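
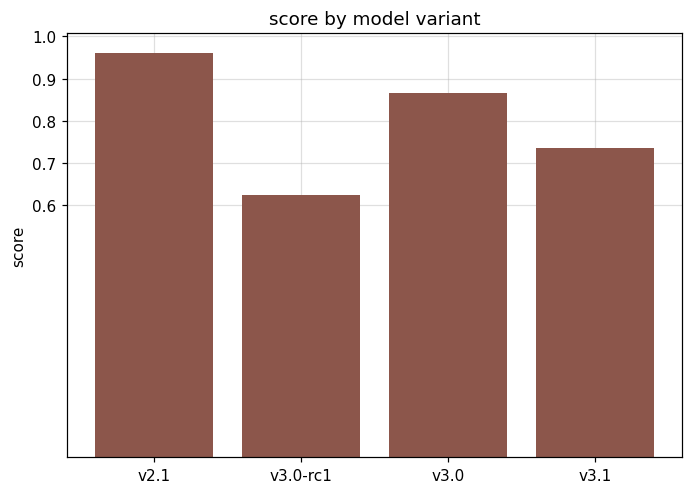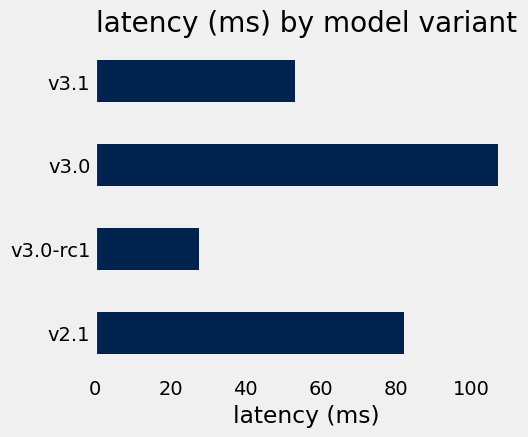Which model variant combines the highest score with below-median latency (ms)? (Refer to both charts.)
v3.1

Chart 2 median latency (ms) ≈ 70; below-median model variants: v3.0-rc1, v3.1. Among those, v3.1 has the highest score (≈ 0.7).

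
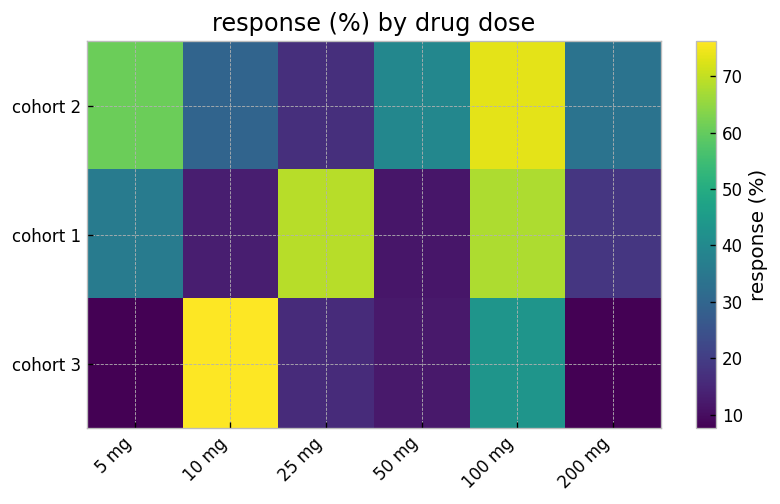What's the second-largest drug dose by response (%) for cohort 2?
Top 3 for cohort 2: 100 mg ≈ 70, 5 mg ≈ 60, 50 mg ≈ 40.

5 mg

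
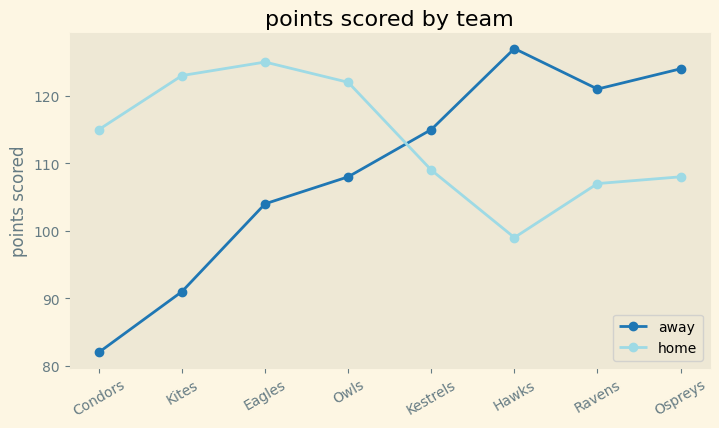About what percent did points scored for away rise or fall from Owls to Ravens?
Owls ≈ 110, Ravens ≈ 120; (120 − 110) / 110 ≈ +9.1%.

≈ +9.1%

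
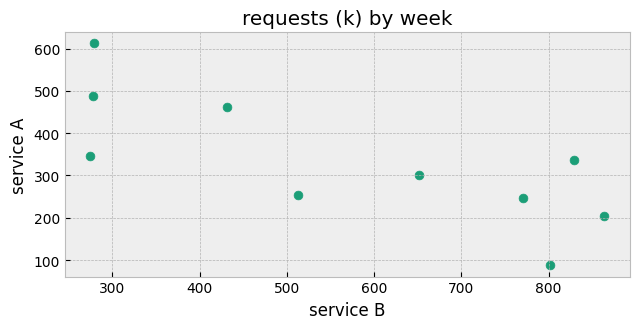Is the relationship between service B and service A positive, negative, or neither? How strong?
negative, strong

Points are negatively correlated; strong (|r| ≈ 0.8).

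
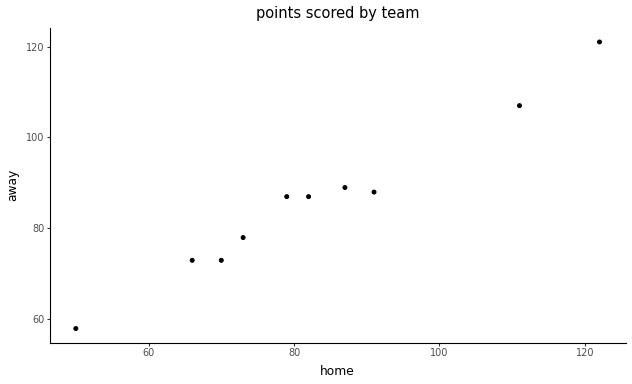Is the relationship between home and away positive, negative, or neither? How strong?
positive, strong

Points are positively correlated; strong (|r| ≈ 1.0).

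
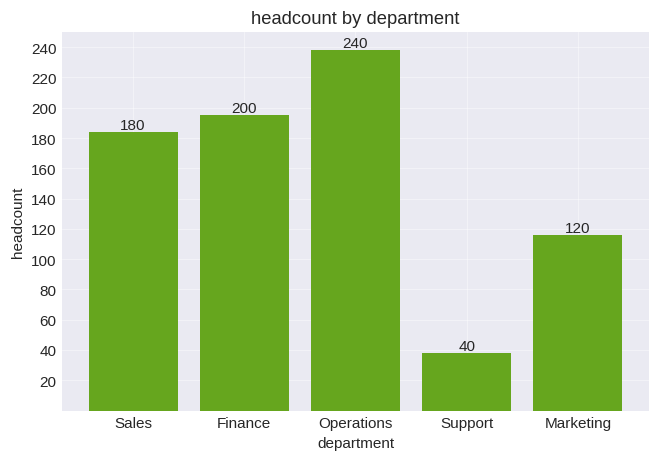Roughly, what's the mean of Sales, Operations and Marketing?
≈ 180

(180 + 240 + 120) / 3 ≈ 180.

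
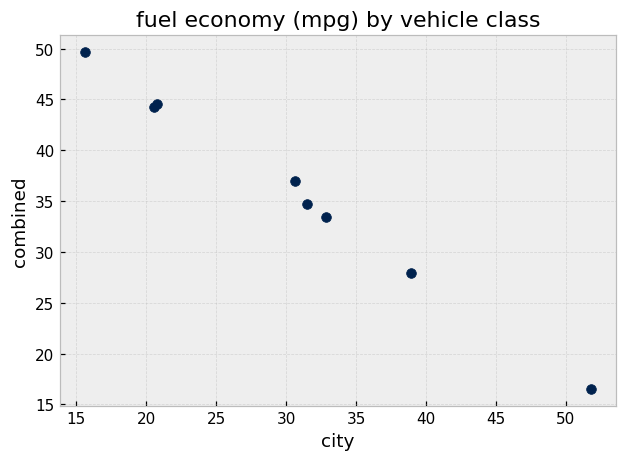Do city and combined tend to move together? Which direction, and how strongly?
Points are negatively correlated; strong (|r| ≈ 1.0).

negative, strong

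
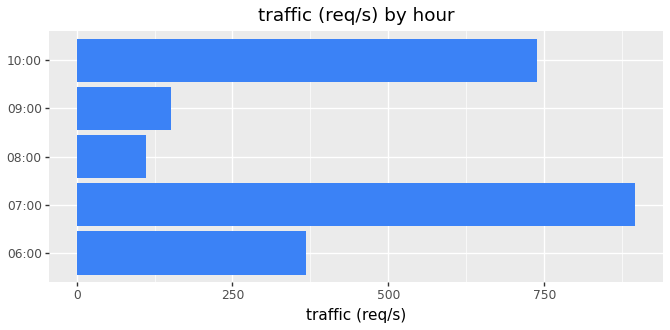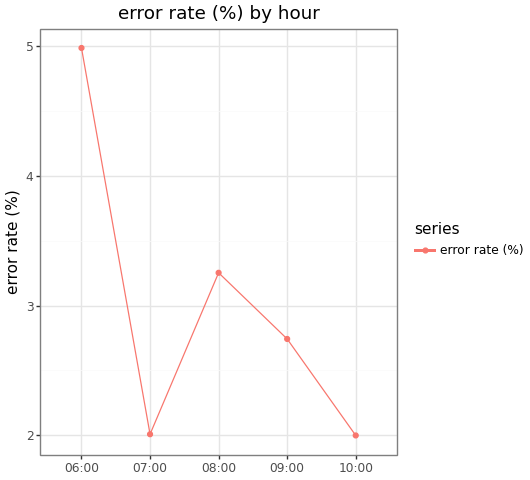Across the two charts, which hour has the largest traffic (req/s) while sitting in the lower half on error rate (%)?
07:00

Chart 2 median error rate (%) ≈ 2.5; below-median hours: 07:00, 10:00. Among those, 07:00 has the highest traffic (req/s) (≈ 900).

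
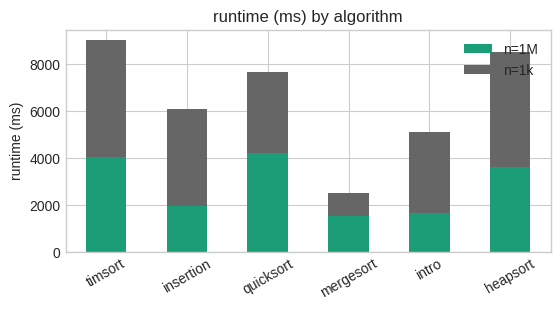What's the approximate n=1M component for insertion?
≈ 2000

n=1M top ≈ 2000, bottom ≈ 0; segment ≈ 2000.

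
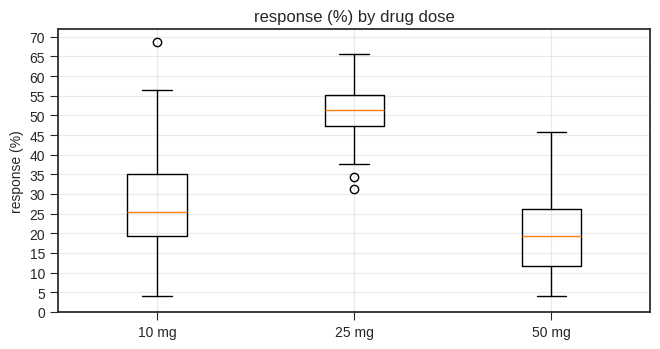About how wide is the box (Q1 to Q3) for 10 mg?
Q3 ≈ 35, Q1 ≈ 20; IQR ≈ 15.

≈ 15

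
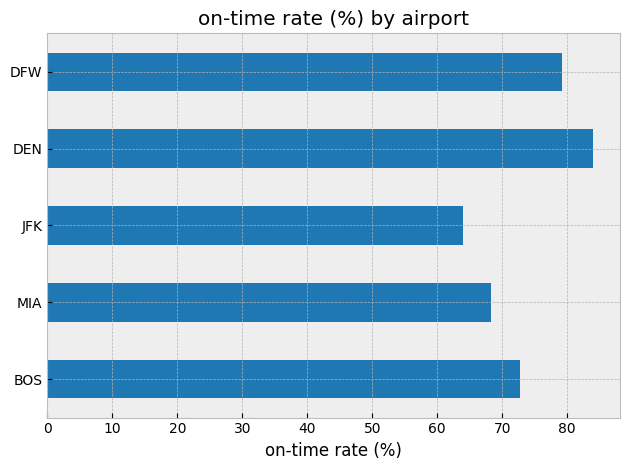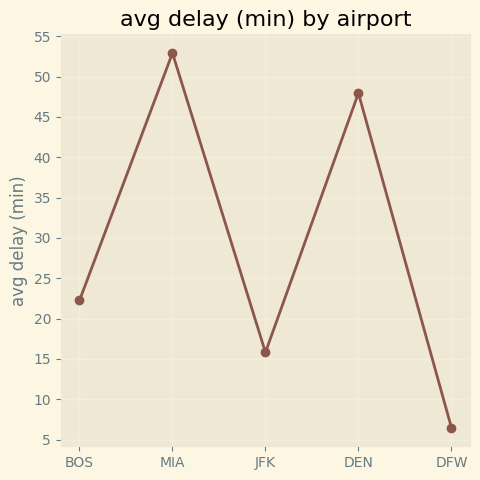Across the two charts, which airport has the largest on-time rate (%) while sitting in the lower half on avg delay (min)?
DFW

Chart 2 median avg delay (min) ≈ 20; below-median airports: JFK, DFW. Among those, DFW has the highest on-time rate (%) (≈ 80).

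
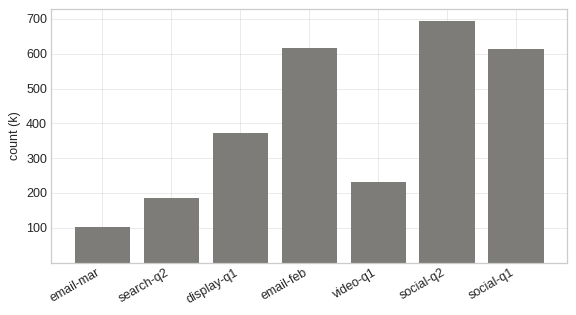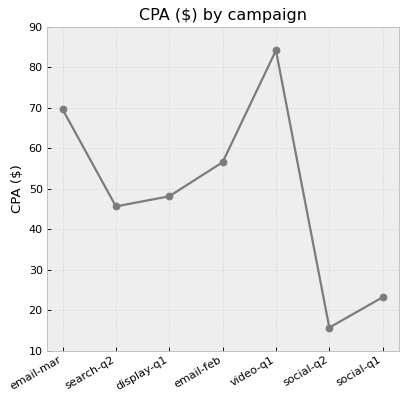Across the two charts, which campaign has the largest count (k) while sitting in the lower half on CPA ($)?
social-q2

Chart 2 median CPA ($) ≈ 50; below-median campaigns: search-q2, social-q2, social-q1. Among those, social-q2 has the highest count (k) (≈ 700).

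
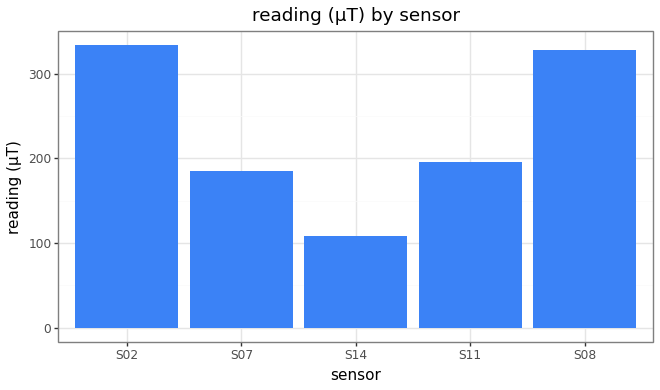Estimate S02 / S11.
S02 ≈ 350, S11 ≈ 200; 350/200 ≈ 1.75.

≈ 1.75×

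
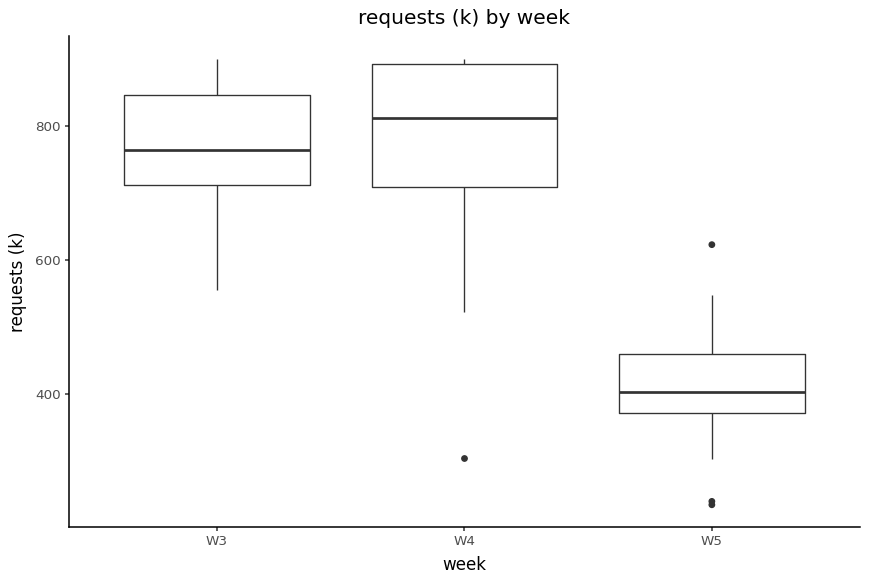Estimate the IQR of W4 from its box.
Q3 ≈ 900, Q1 ≈ 700; IQR ≈ 200.

≈ 200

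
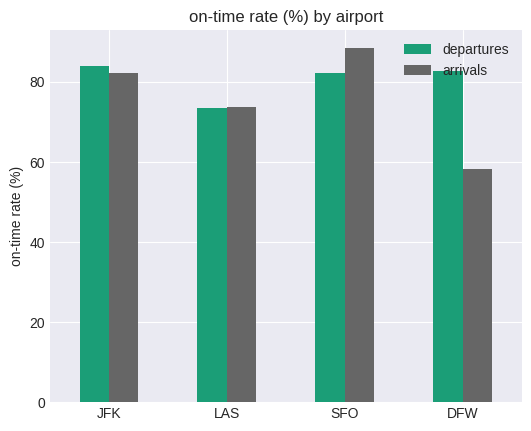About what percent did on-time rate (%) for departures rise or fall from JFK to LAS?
JFK ≈ 80, LAS ≈ 70; (70 − 80) / 80 ≈ -12.5%.

≈ -12.5%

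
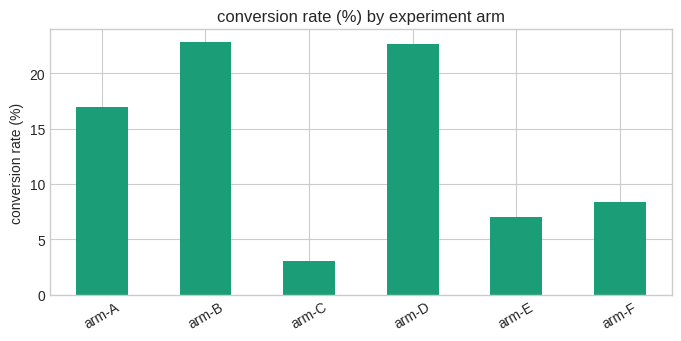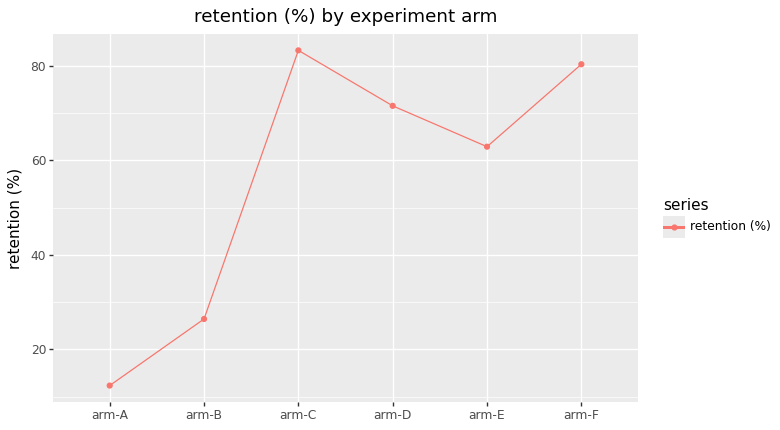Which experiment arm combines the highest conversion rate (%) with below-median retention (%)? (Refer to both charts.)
arm-B

Chart 2 median retention (%) ≈ 70; below-median experiment arms: arm-A, arm-B, arm-E. Among those, arm-B has the highest conversion rate (%) (≈ 25).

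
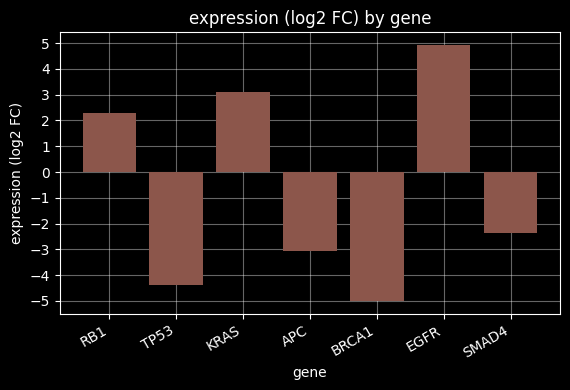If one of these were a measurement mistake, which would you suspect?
EGFR

EGFR ≈ 5; the rest sit between ≈ -5 and ≈ 3.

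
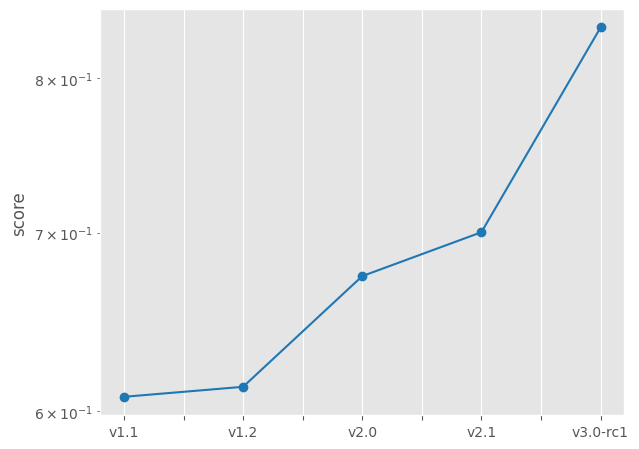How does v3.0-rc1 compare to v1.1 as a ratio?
≈ 1.4×

v3.0-rc1 ≈ 0.84, v1.1 ≈ 0.60; 0.84/0.60 ≈ 1.4.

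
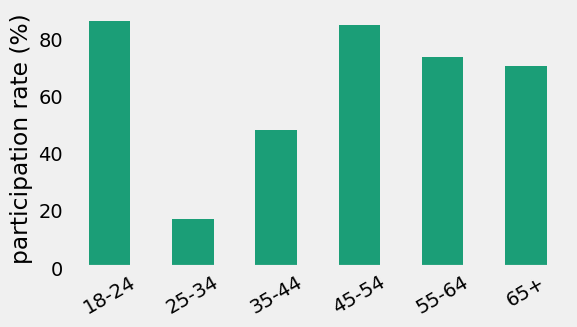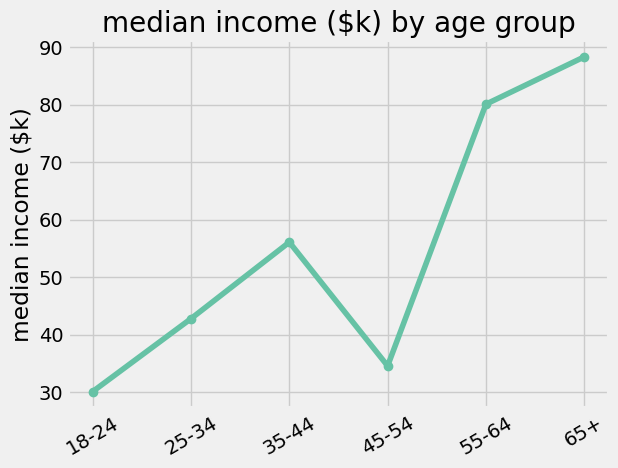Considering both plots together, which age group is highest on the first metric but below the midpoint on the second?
18-24

Chart 2 median median income ($k) ≈ 50; below-median age groups: 18-24, 25-34, 45-54. Among those, 18-24 has the highest participation rate (%) (≈ 90).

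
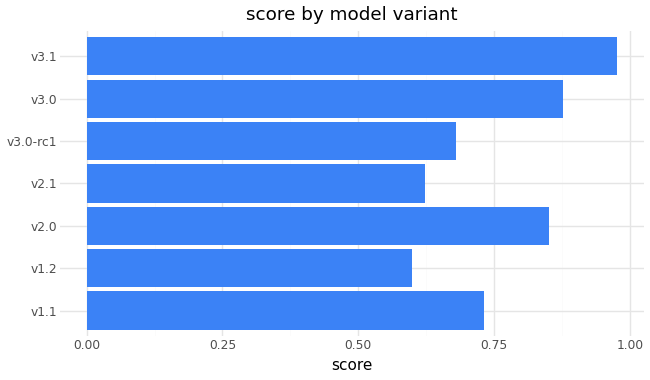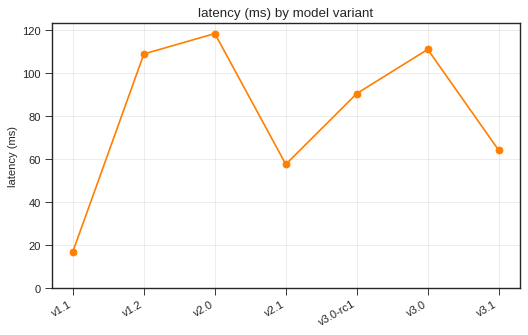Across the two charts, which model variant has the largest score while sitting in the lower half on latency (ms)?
Chart 2 median latency (ms) ≈ 100; below-median model variants: v1.1, v2.1, v3.1. Among those, v3.1 has the highest score (≈ 1).

v3.1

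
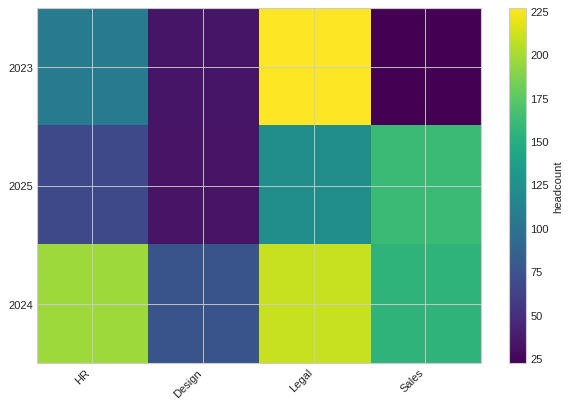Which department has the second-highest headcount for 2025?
Top 3 for 2025: Sales ≈ 160, Legal ≈ 120, HR ≈ 60.

Legal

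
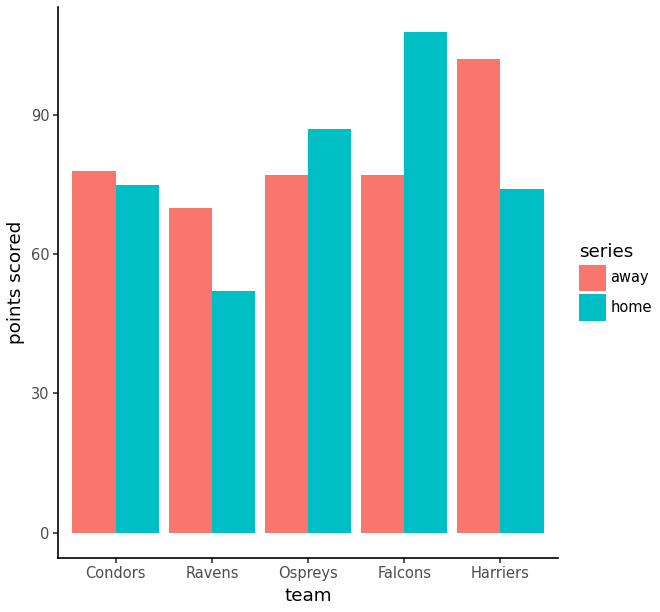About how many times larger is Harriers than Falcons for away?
≈ 1.25×

Harriers ≈ 100, Falcons ≈ 80; 100/80 ≈ 1.25.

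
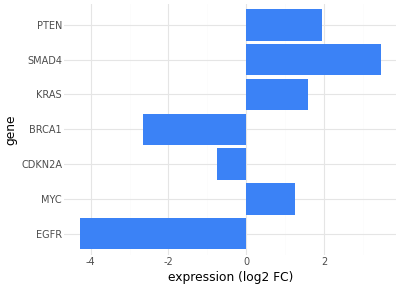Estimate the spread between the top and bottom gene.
≈ 7

Max SMAD4 ≈ 3, min EGFR ≈ -4; range ≈ 7.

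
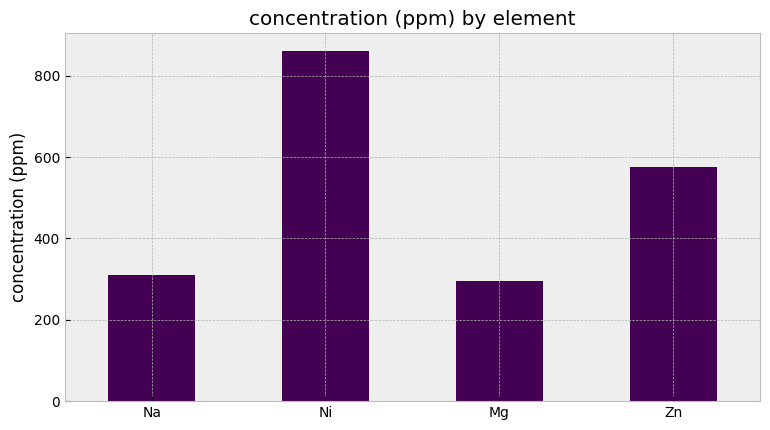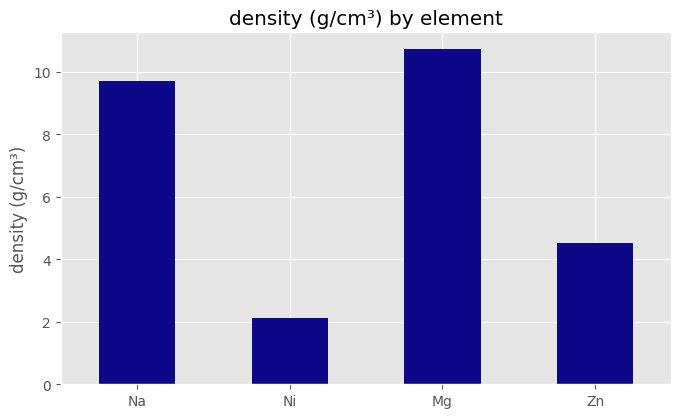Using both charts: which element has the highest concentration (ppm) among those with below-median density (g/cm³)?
Ni

Chart 2 median density (g/cm³) ≈ 7; below-median elements: Ni, Zn. Among those, Ni has the highest concentration (ppm) (≈ 900).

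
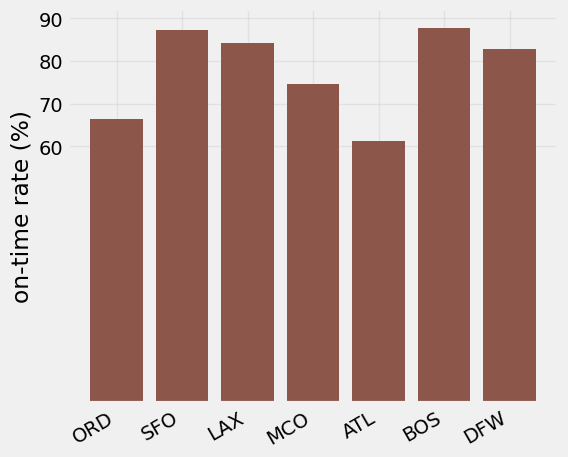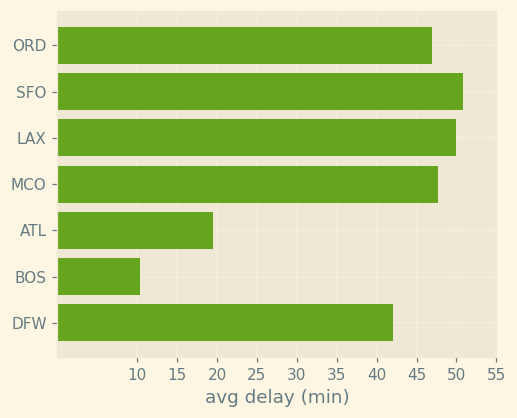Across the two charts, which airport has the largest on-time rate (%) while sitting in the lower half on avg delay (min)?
BOS

Chart 2 median avg delay (min) ≈ 45; below-median airports: ATL, BOS, DFW. Among those, BOS has the highest on-time rate (%) (≈ 90).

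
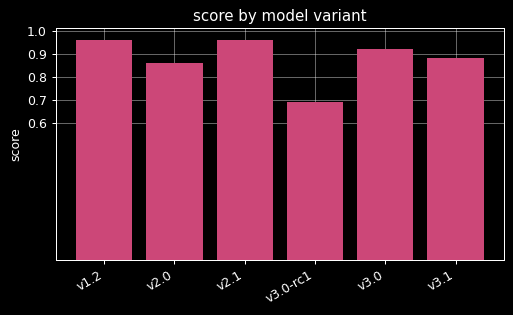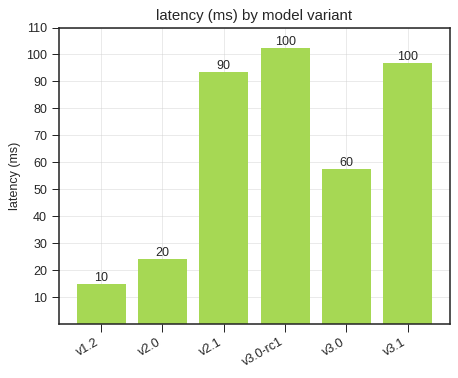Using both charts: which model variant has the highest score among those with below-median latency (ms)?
v1.2

Chart 2 median latency (ms) ≈ 80; below-median model variants: v1.2, v2.0, v3.0. Among those, v1.2 has the highest score (≈ 1).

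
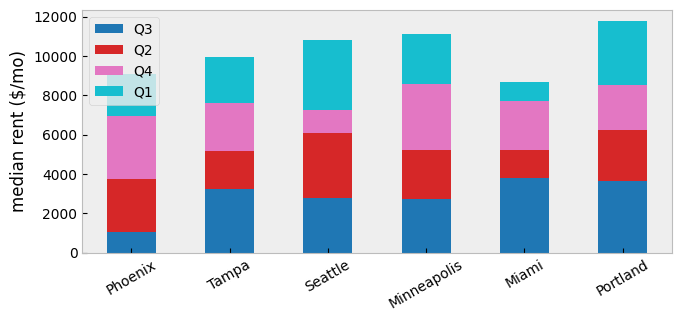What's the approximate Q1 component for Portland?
≈ 3000

Q1 top ≈ 12000, bottom ≈ 9000; segment ≈ 3000.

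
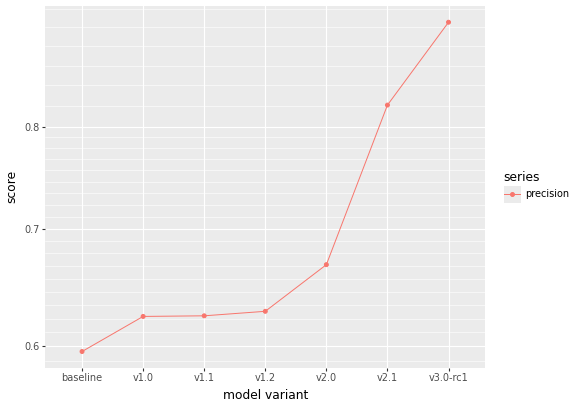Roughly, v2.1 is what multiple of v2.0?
v2.1 ≈ 0.80, v2.0 ≈ 0.65; 0.80/0.65 ≈ 1.23.

≈ 1.23×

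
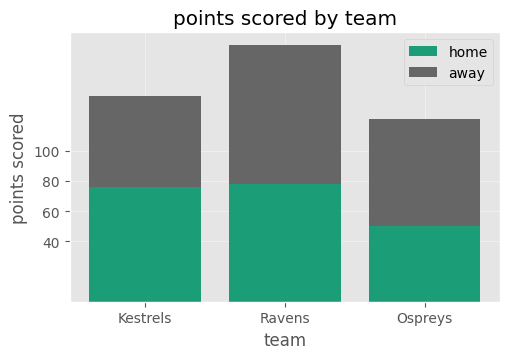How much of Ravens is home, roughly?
home top ≈ 80, bottom ≈ 0; segment ≈ 80.

≈ 80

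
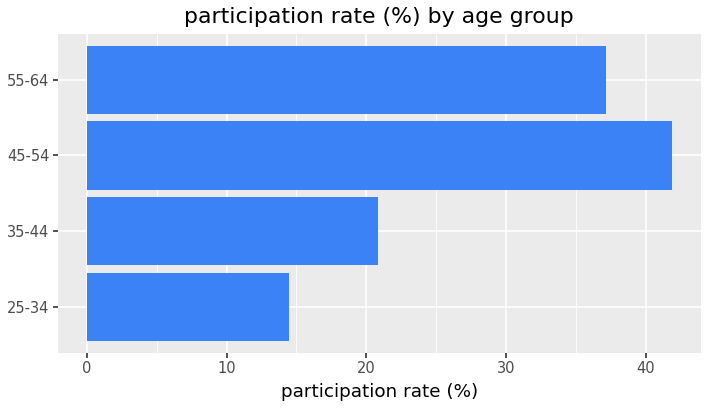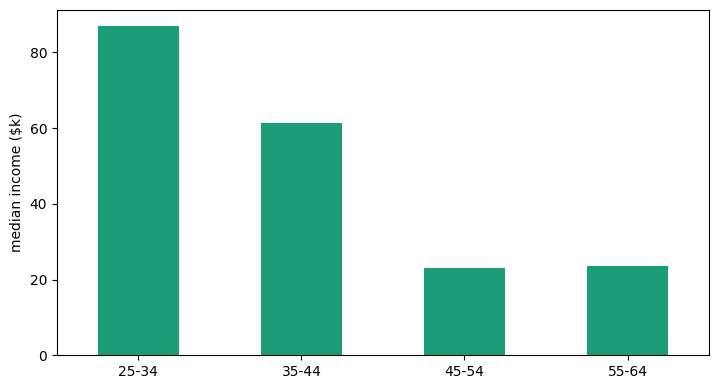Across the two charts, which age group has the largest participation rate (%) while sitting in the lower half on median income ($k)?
45-54

Chart 2 median median income ($k) ≈ 40; below-median age groups: 45-54, 55-64. Among those, 45-54 has the highest participation rate (%) (≈ 40).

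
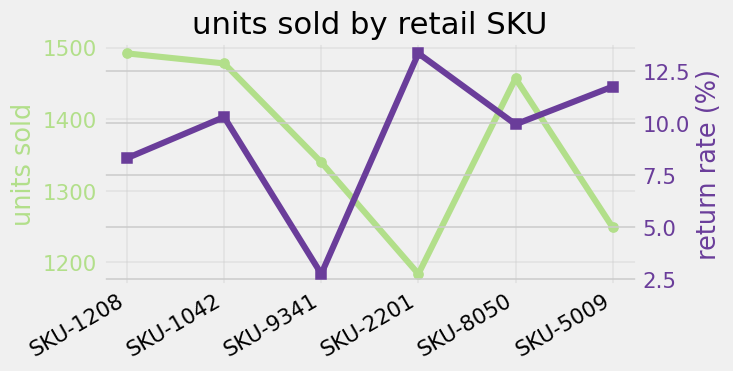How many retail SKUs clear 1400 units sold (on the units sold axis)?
Above 1400: SKU-1208, SKU-1042, SKU-8050.

3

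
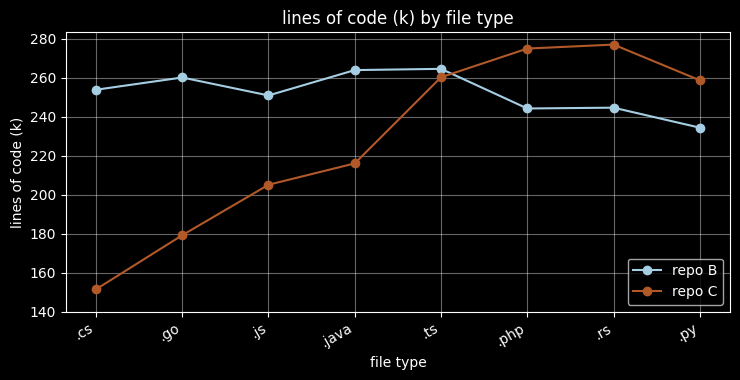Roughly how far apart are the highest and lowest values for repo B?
≈ 20

Max .ts ≈ 260, min .py ≈ 240; range ≈ 20.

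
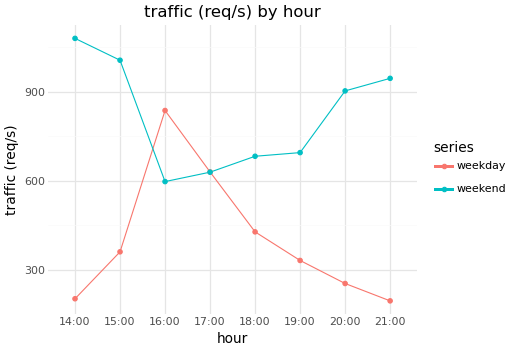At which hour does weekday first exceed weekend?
16:00

15:00: weekday ≈ 400 vs weekend ≈ 1000 (not yet); 16:00: weekday ≈ 800 vs weekend ≈ 600 (first crossover).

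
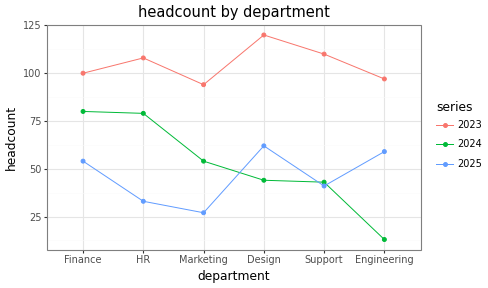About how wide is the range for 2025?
Max Design ≈ 60, min Marketing ≈ 30; range ≈ 30.

≈ 30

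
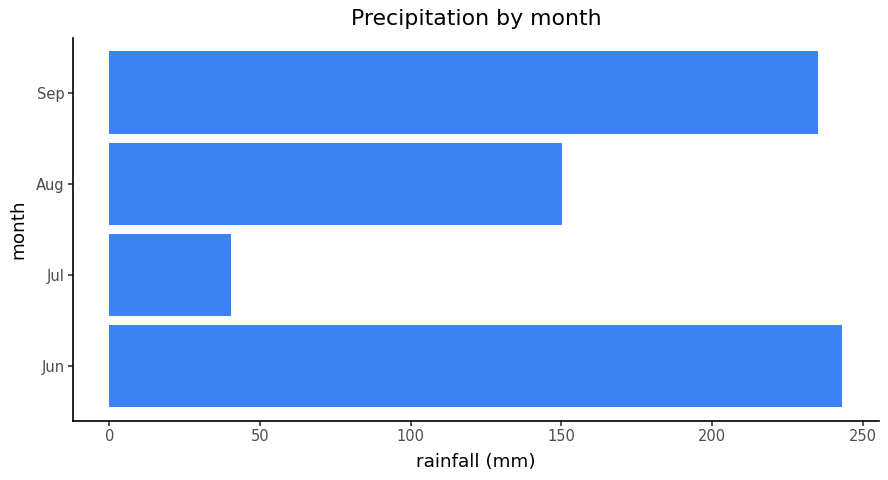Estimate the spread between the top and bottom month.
≈ 200

Max Jun ≈ 250, min Jul ≈ 50; range ≈ 200.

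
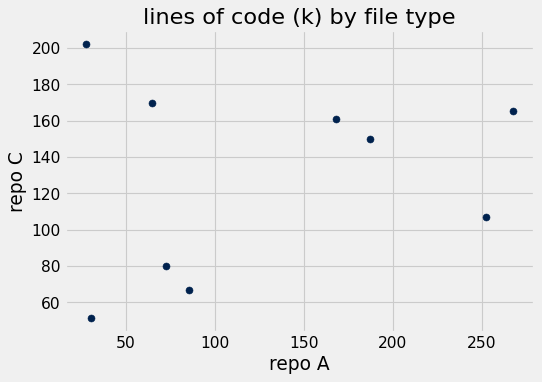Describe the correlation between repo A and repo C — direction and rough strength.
no clear correlation

Points are roughly uncorrelated; weak (|r| ≈ 0.2).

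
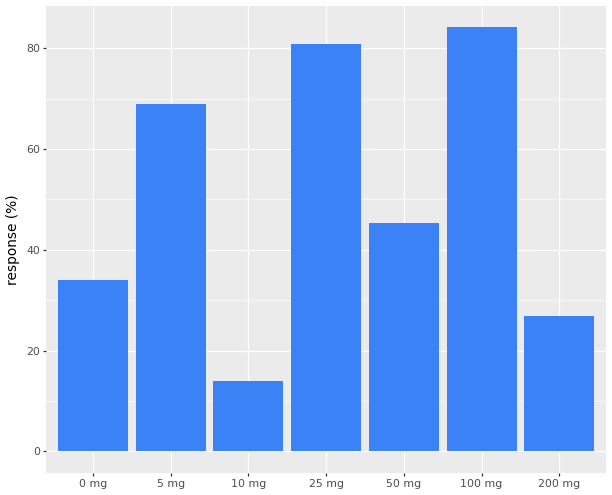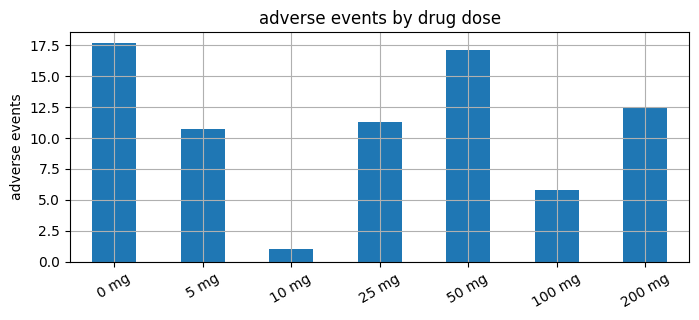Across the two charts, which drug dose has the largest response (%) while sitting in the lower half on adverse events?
Chart 2 median adverse events ≈ 12; below-median drug doses: 5 mg, 10 mg, 100 mg. Among those, 100 mg has the highest response (%) (≈ 80).

100 mg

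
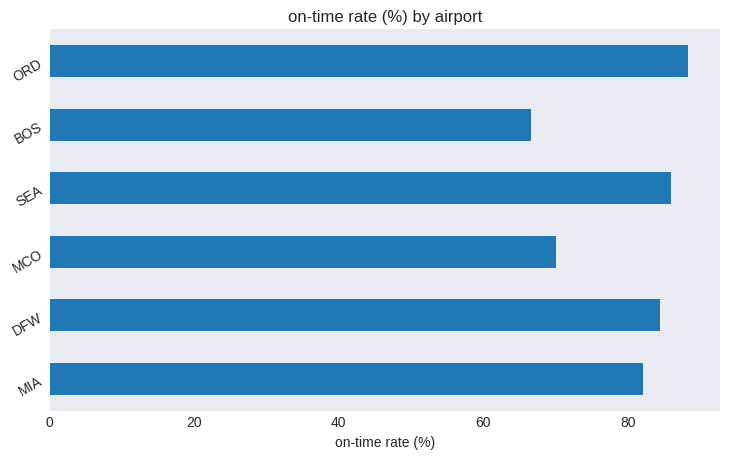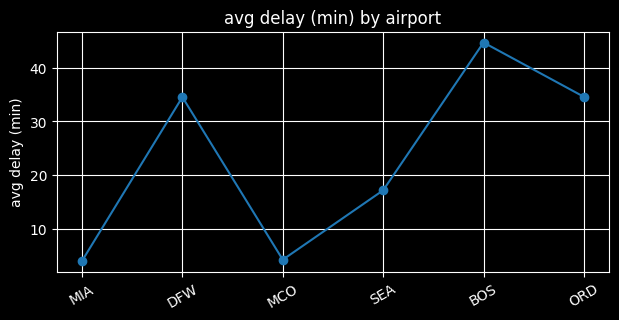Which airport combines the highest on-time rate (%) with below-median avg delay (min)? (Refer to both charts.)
SEA

Chart 2 median avg delay (min) ≈ 25; below-median airports: MIA, MCO, SEA. Among those, SEA has the highest on-time rate (%) (≈ 90).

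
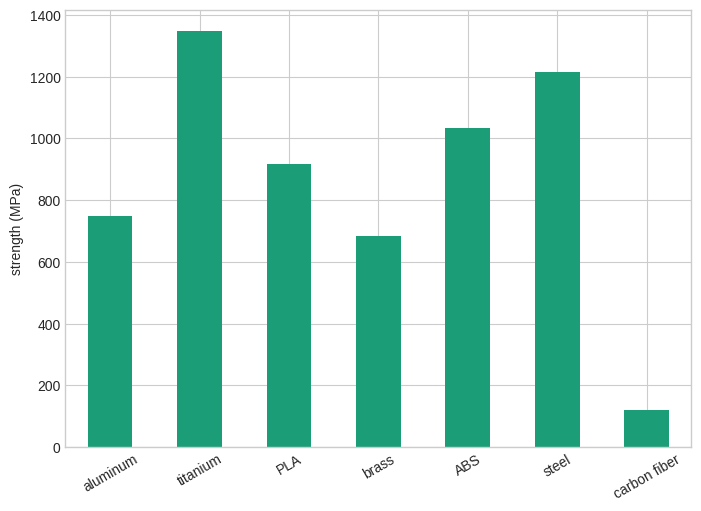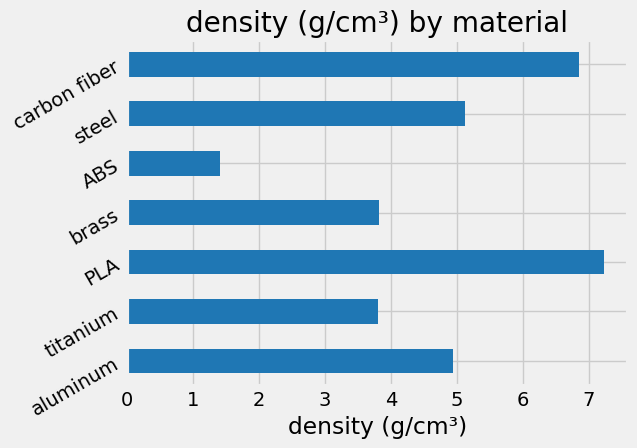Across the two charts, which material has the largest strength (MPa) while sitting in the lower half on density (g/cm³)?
Chart 2 median density (g/cm³) ≈ 5; below-median materials: titanium, brass, ABS. Among those, titanium has the highest strength (MPa) (≈ 1400).

titanium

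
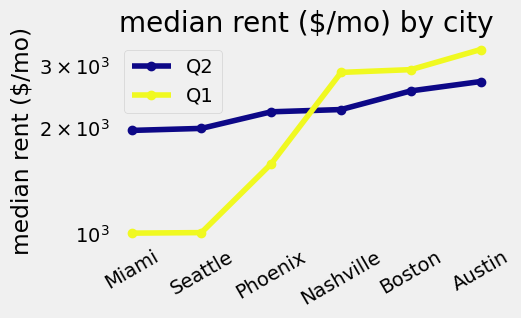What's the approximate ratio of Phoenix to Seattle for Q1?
≈ 1.6×

Phoenix ≈ 1600, Seattle ≈ 1000; 1600/1000 ≈ 1.6.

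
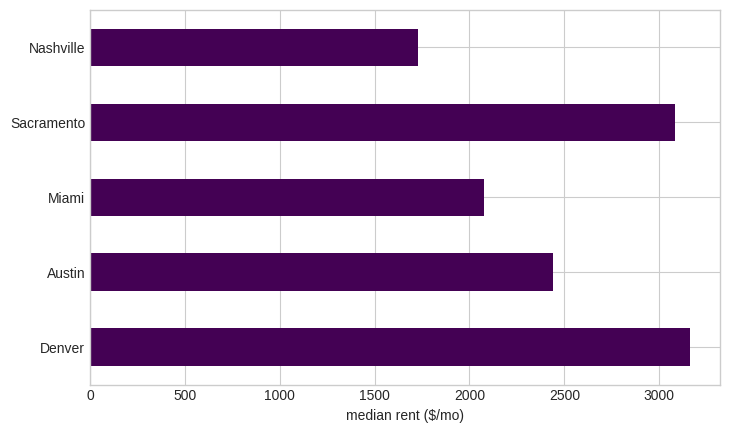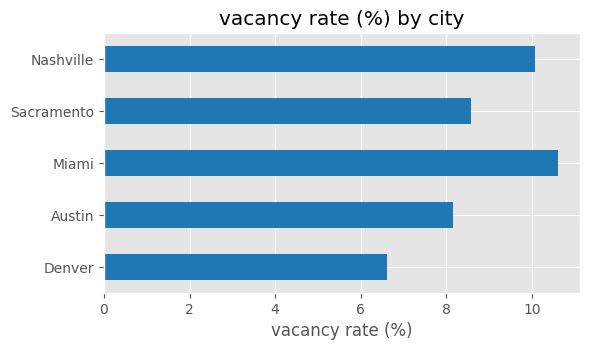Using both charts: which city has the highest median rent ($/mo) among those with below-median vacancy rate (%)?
Chart 2 median vacancy rate (%) ≈ 9; below-median cities: Denver, Austin. Among those, Denver has the highest median rent ($/mo) (≈ 3000).

Denver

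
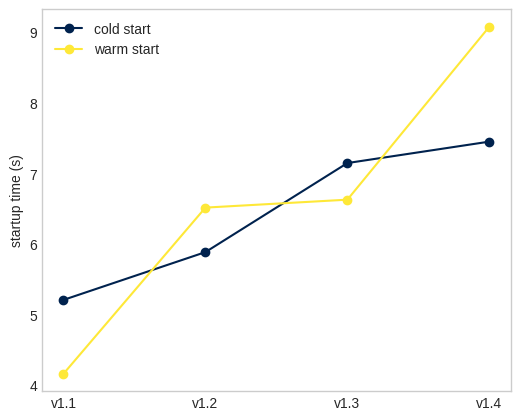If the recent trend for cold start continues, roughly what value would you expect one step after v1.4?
≈ 8.25

Last three: 6.0, 7.0, 7.5 → slope ≈ 0.75/step → next ≈ 8.25.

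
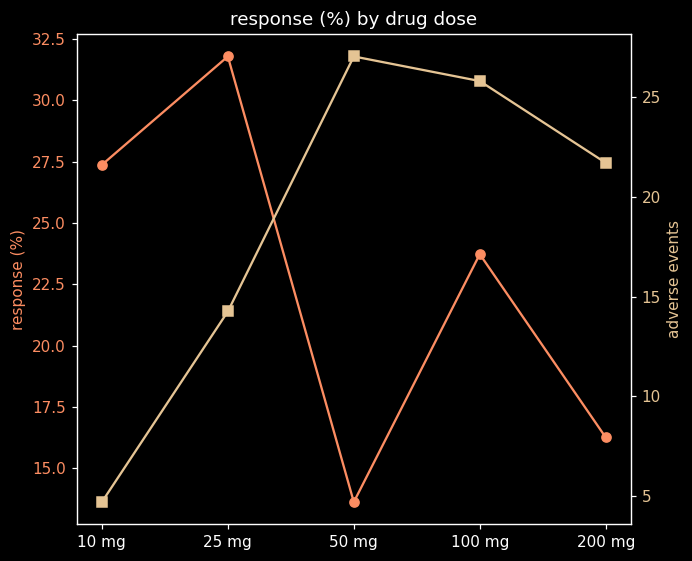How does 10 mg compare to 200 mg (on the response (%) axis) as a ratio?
≈ 1.75×

10 mg ≈ 28, 200 mg ≈ 16; 28/16 ≈ 1.75.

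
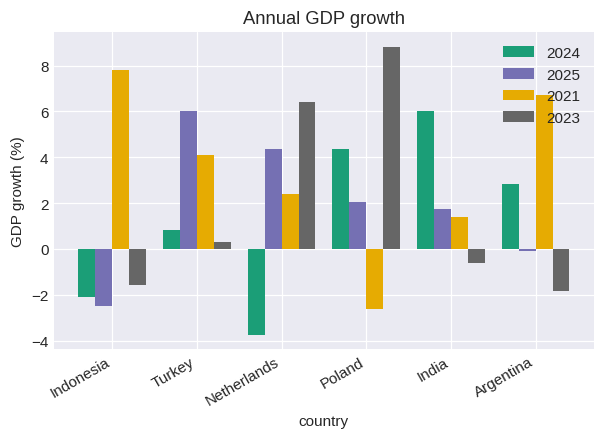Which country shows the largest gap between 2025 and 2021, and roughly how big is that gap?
Indonesia, ≈ 10 %

Indonesia: 2025 ≈ -2, 2021 ≈ 8 → gap ≈ 10. Next-largest (Argentina) is only ≈ 6.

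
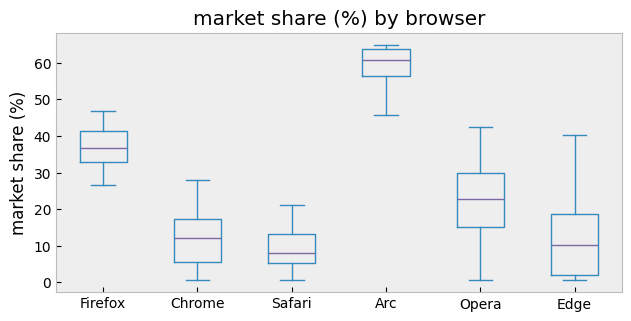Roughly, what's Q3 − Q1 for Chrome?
≈ 10

Q3 ≈ 15, Q1 ≈ 5; IQR ≈ 10.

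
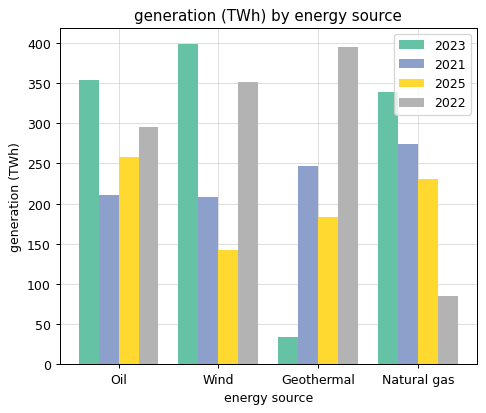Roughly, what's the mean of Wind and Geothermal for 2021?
(200 + 250) / 2 ≈ 225.

≈ 225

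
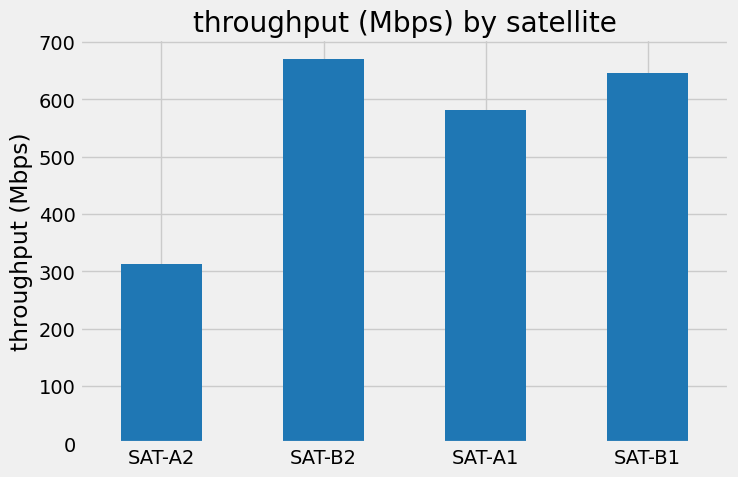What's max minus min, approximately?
≈ 400

Max SAT-B2 ≈ 700, min SAT-A2 ≈ 300; range ≈ 400.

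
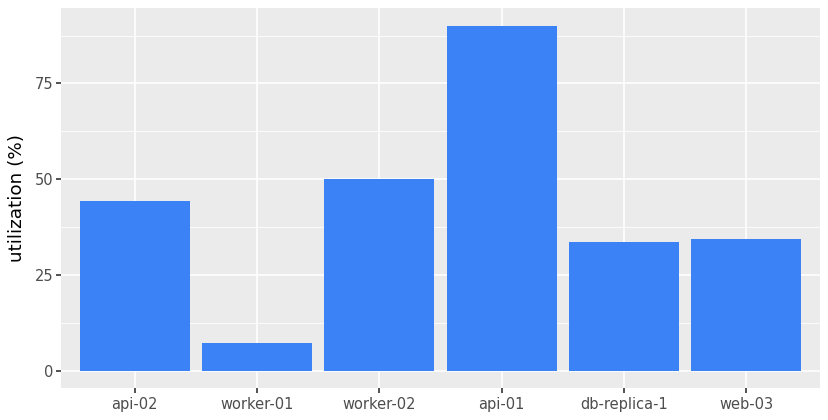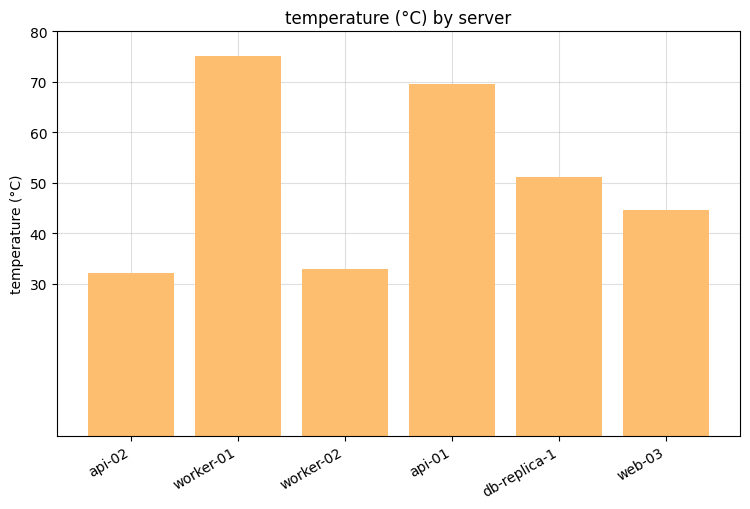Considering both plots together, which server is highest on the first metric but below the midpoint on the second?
Chart 2 median temperature (°C) ≈ 50; below-median servers: api-02, worker-02, web-03. Among those, worker-02 has the highest utilization (%) (≈ 50).

worker-02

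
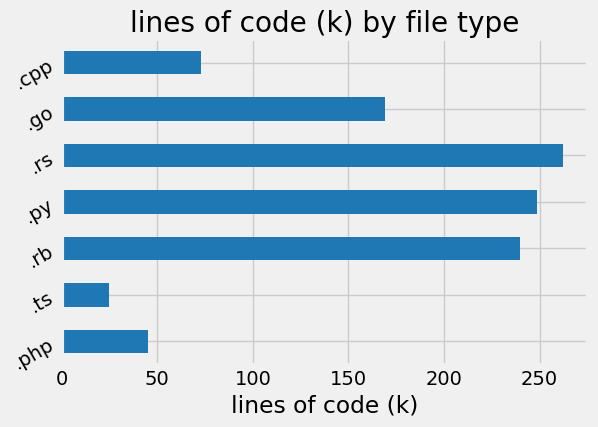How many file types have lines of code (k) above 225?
Above 225: .rb, .py, .rs.

3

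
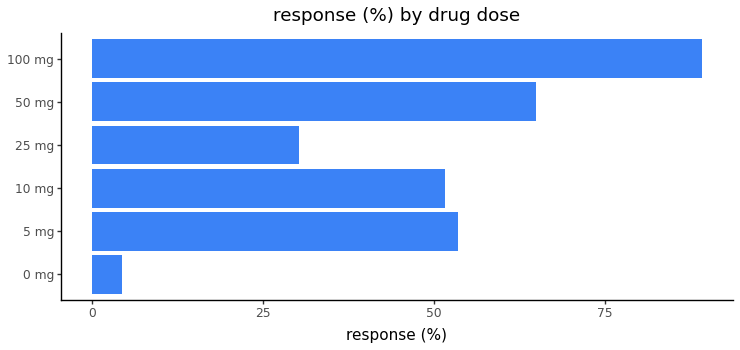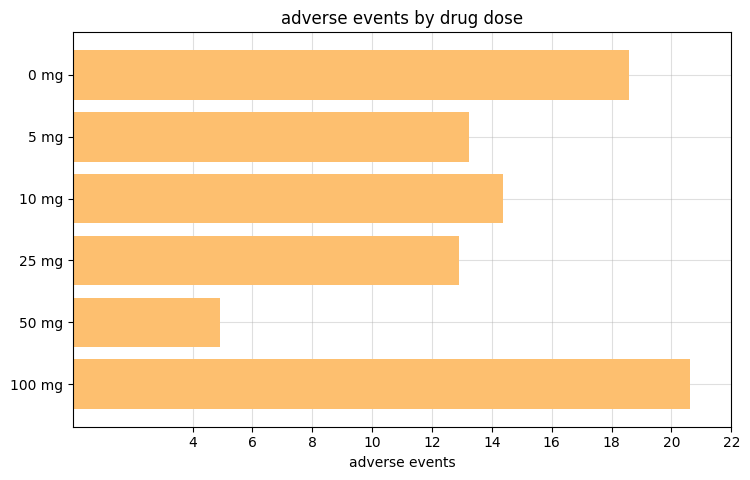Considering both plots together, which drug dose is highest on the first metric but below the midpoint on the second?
Chart 2 median adverse events ≈ 14; below-median drug doses: 5 mg, 25 mg, 50 mg. Among those, 50 mg has the highest response (%) (≈ 60).

50 mg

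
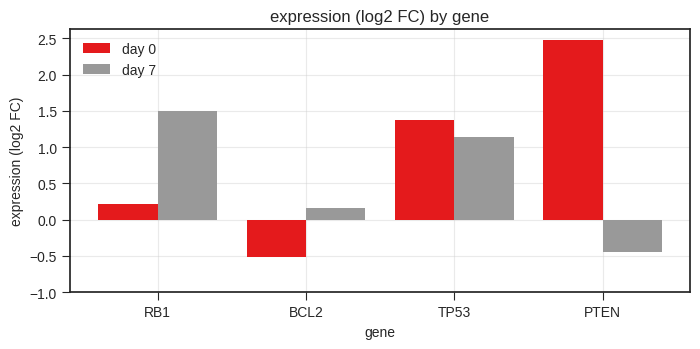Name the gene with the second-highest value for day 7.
Top 3 for day 7: RB1 ≈ 1.5, TP53 ≈ 1.0, BCL2 ≈ 0.0.

TP53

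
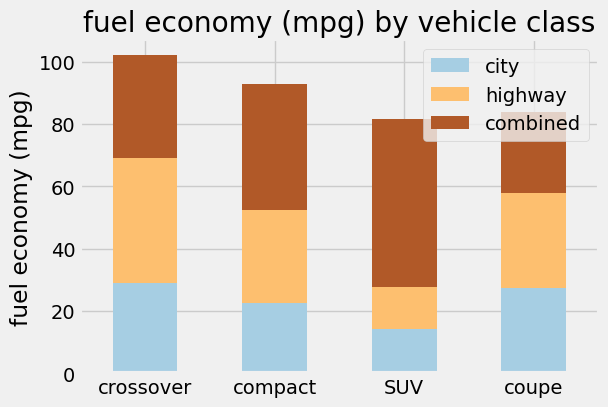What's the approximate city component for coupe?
≈ 30

city top ≈ 30, bottom ≈ 0; segment ≈ 30.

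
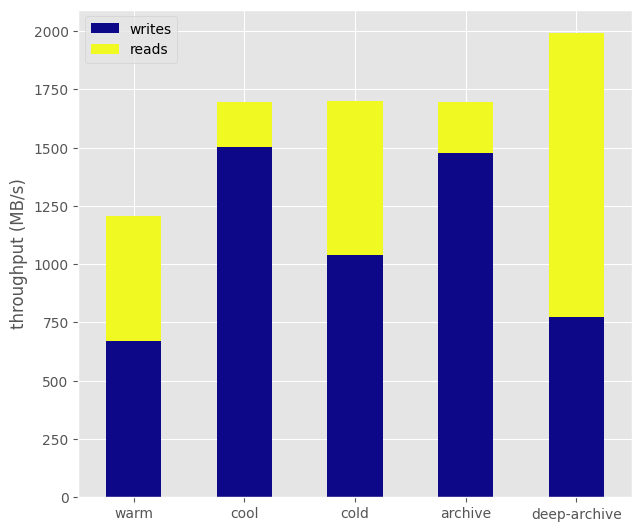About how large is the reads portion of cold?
reads top ≈ 1600, bottom ≈ 1000; segment ≈ 600.

≈ 600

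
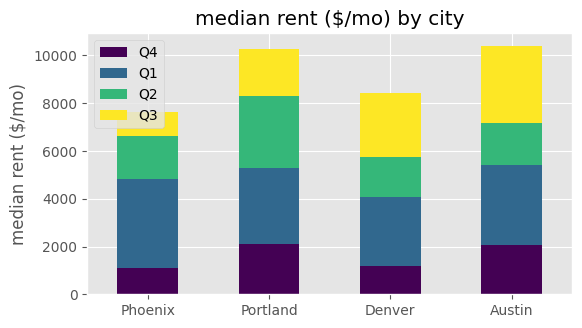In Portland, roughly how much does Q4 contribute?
Q4 top ≈ 2000, bottom ≈ 0; segment ≈ 2000.

≈ 2000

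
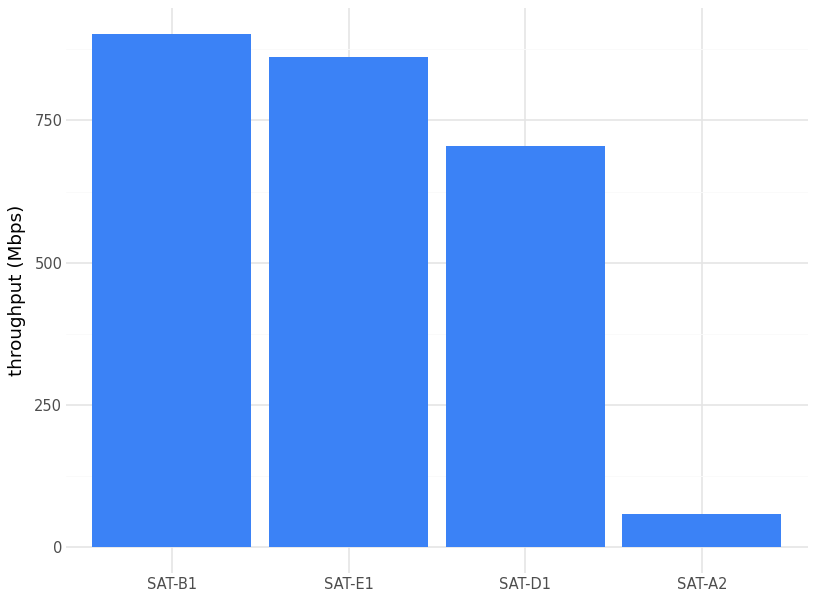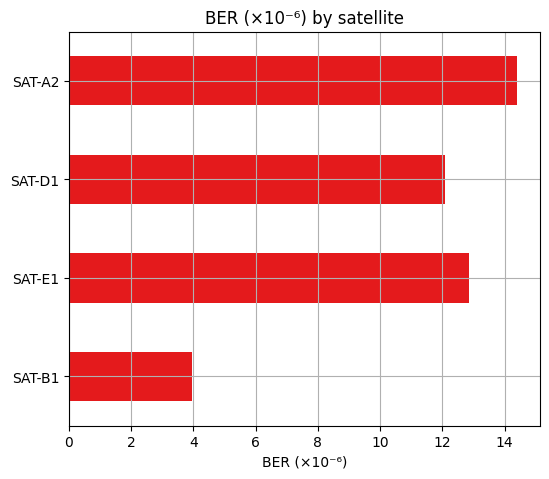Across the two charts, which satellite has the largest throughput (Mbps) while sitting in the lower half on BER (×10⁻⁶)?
Chart 2 median BER (×10⁻⁶) ≈ 12; below-median satellites: SAT-B1, SAT-D1. Among those, SAT-B1 has the highest throughput (Mbps) (≈ 900).

SAT-B1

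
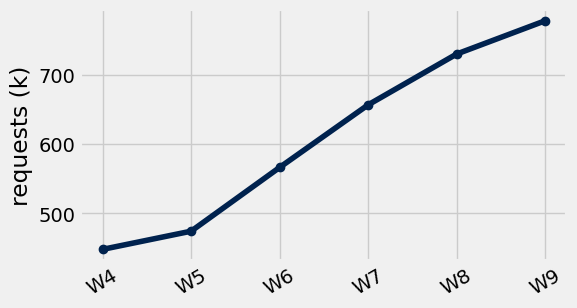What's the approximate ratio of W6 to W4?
W6 ≈ 550, W4 ≈ 450; 550/450 ≈ 1.22.

≈ 1.22×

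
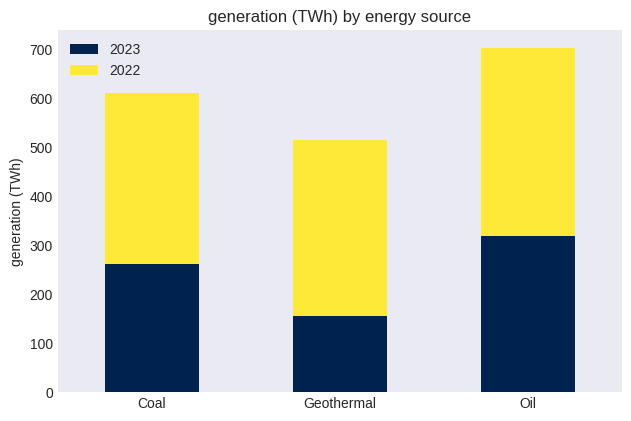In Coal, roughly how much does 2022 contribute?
≈ 300

2022 top ≈ 600, bottom ≈ 300; segment ≈ 300.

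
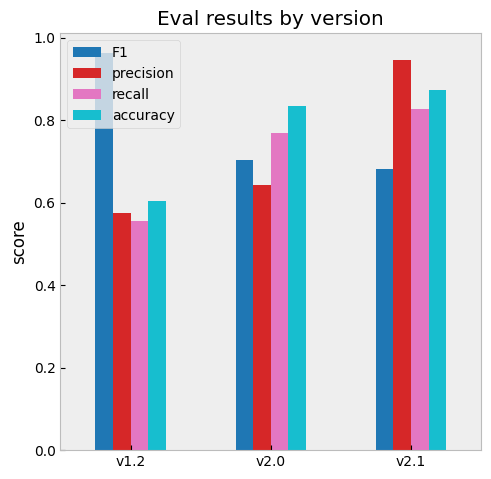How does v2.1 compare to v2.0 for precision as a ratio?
v2.1 ≈ 0.9, v2.0 ≈ 0.6; 0.9/0.6 ≈ 1.5.

≈ 1.5×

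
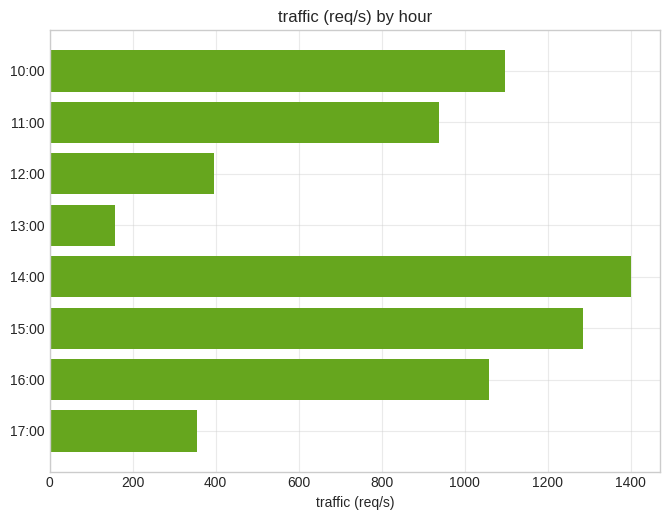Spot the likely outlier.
13:00

13:00 ≈ 200; the rest sit between ≈ 400 and ≈ 1400.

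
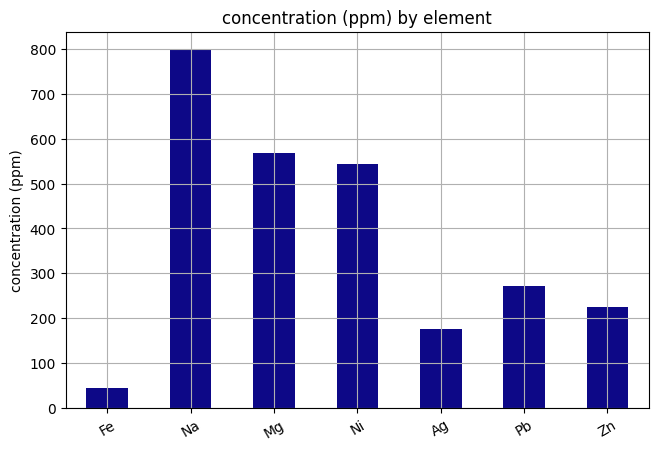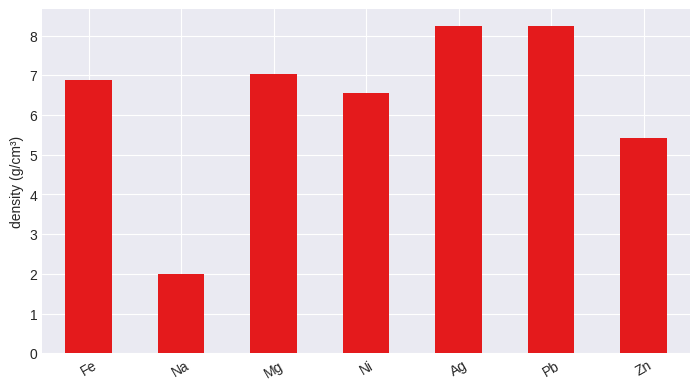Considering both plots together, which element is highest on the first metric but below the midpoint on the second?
Na

Chart 2 median density (g/cm³) ≈ 7; below-median elements: Na, Ni, Zn. Among those, Na has the highest concentration (ppm) (≈ 800).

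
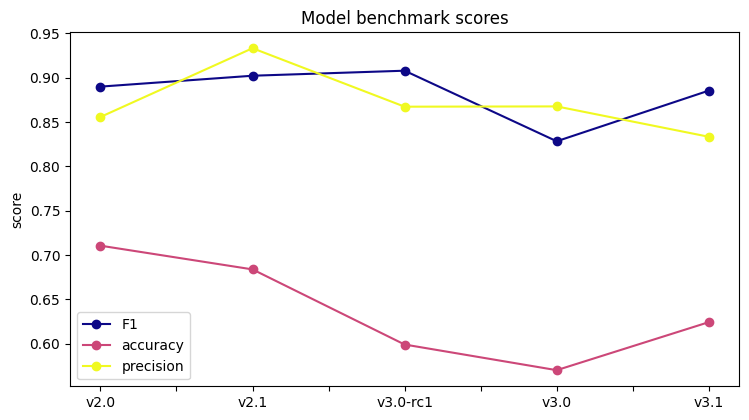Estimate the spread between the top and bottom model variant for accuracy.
≈ 0.15

Max v2.0 ≈ 0.70, min v3.0 ≈ 0.55; range ≈ 0.15.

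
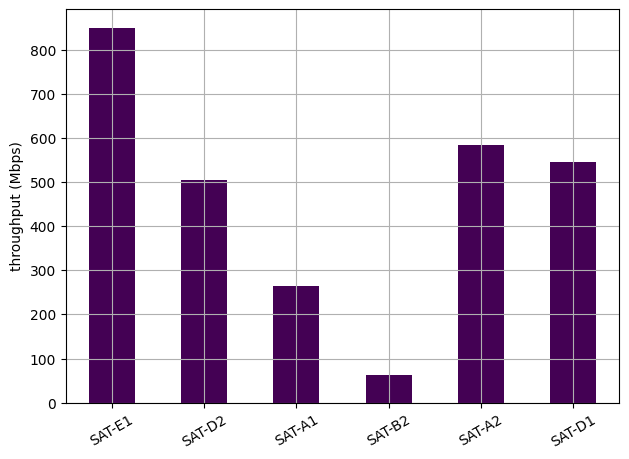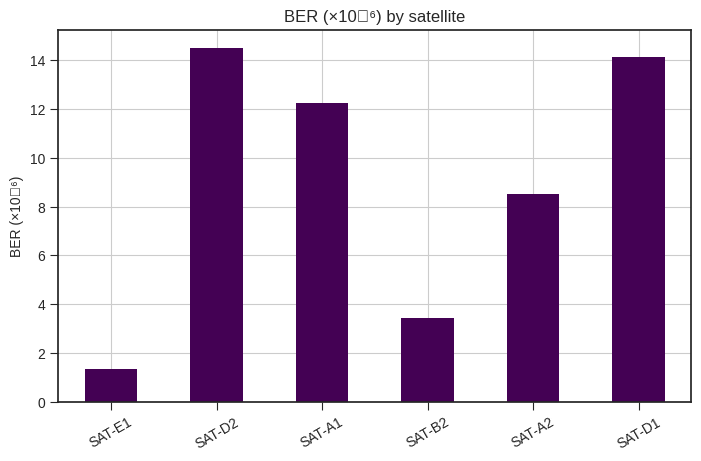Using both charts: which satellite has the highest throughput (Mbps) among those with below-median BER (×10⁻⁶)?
SAT-E1

Chart 2 median BER (×10⁻⁶) ≈ 10; below-median satellites: SAT-E1, SAT-B2, SAT-A2. Among those, SAT-E1 has the highest throughput (Mbps) (≈ 800).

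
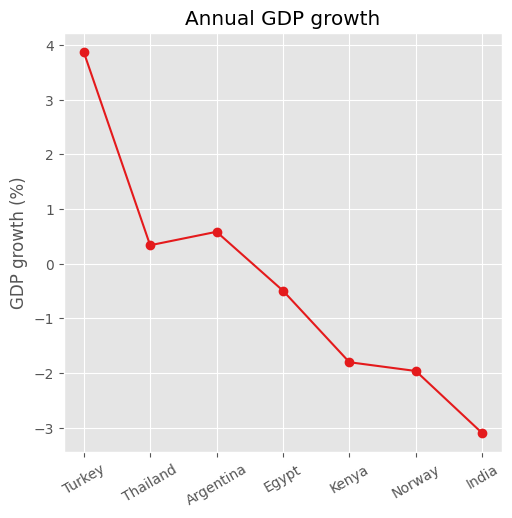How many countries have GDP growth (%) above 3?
1

Above 3: Turkey.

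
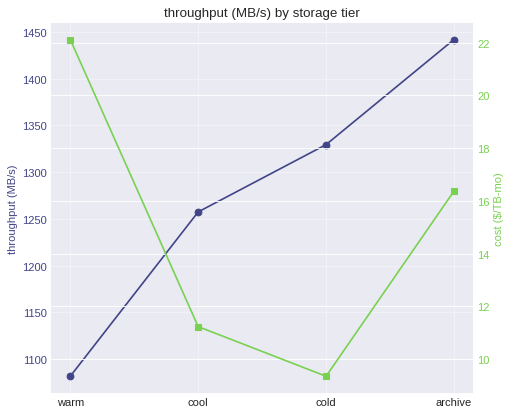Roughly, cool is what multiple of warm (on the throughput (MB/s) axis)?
≈ 1.14×

cool ≈ 1250, warm ≈ 1100; 1250/1100 ≈ 1.14.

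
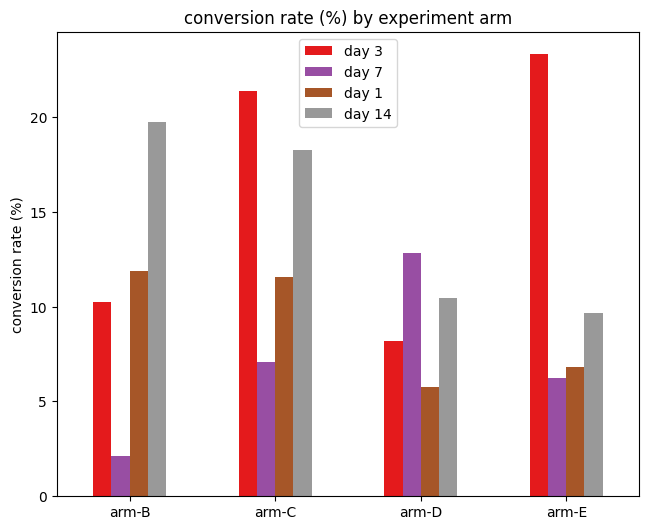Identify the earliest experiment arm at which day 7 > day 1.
arm-C: day 7 ≈ 8 vs day 1 ≈ 12 (not yet); arm-D: day 7 ≈ 12 vs day 1 ≈ 6 (first crossover).

arm-D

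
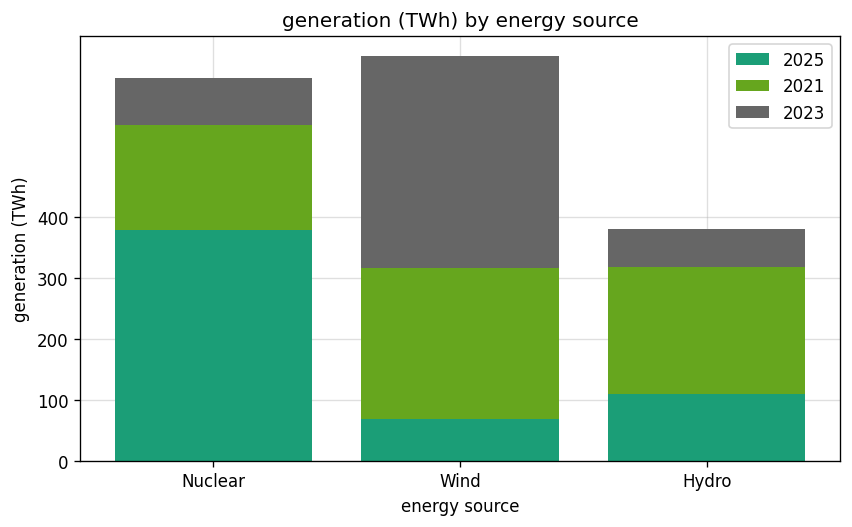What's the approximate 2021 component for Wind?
2021 top ≈ 300, bottom ≈ 100; segment ≈ 200.

≈ 200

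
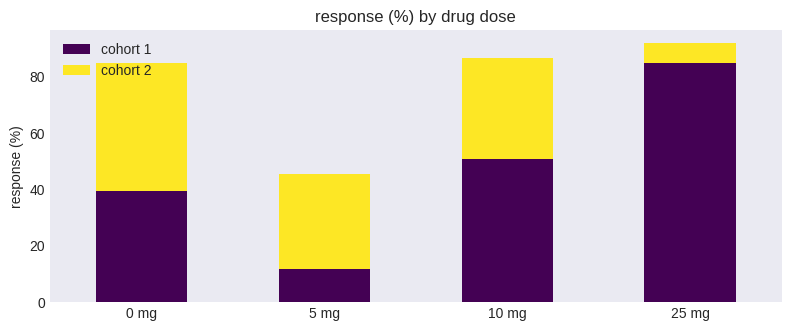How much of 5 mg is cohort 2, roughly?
cohort 2 top ≈ 50, bottom ≈ 10; segment ≈ 40.

≈ 40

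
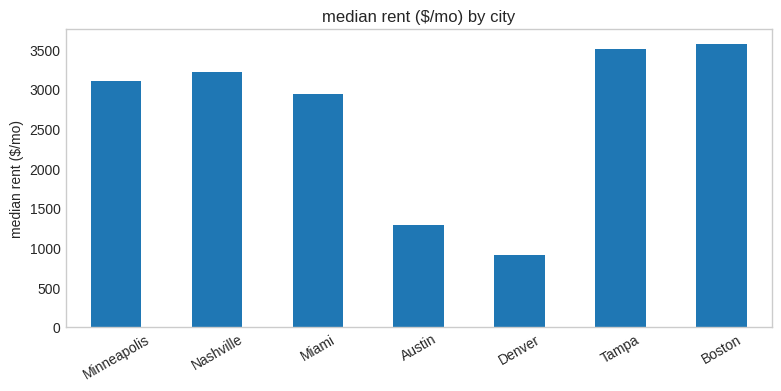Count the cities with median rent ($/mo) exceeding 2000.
5

Above 2000: Minneapolis, Nashville, Miami, Tampa, Boston.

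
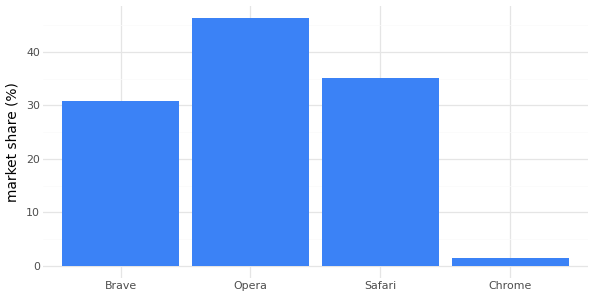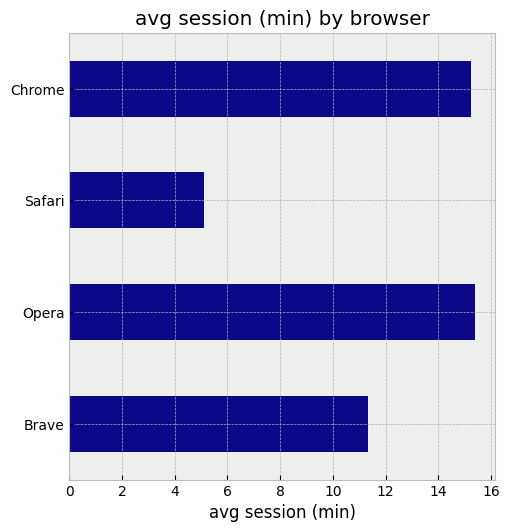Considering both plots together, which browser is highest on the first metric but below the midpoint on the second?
Safari

Chart 2 median avg session (min) ≈ 14; below-median browsers: Brave, Safari. Among those, Safari has the highest market share (%) (≈ 35).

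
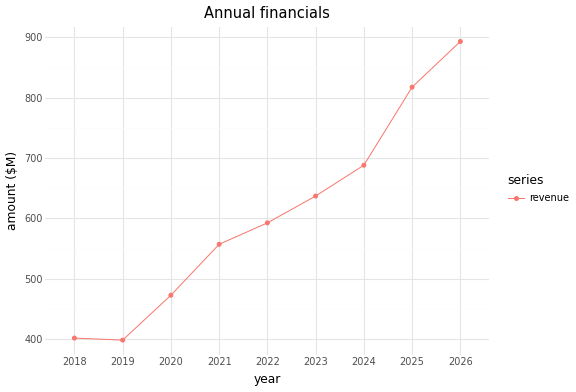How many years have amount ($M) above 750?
Above 750: 2025, 2026.

2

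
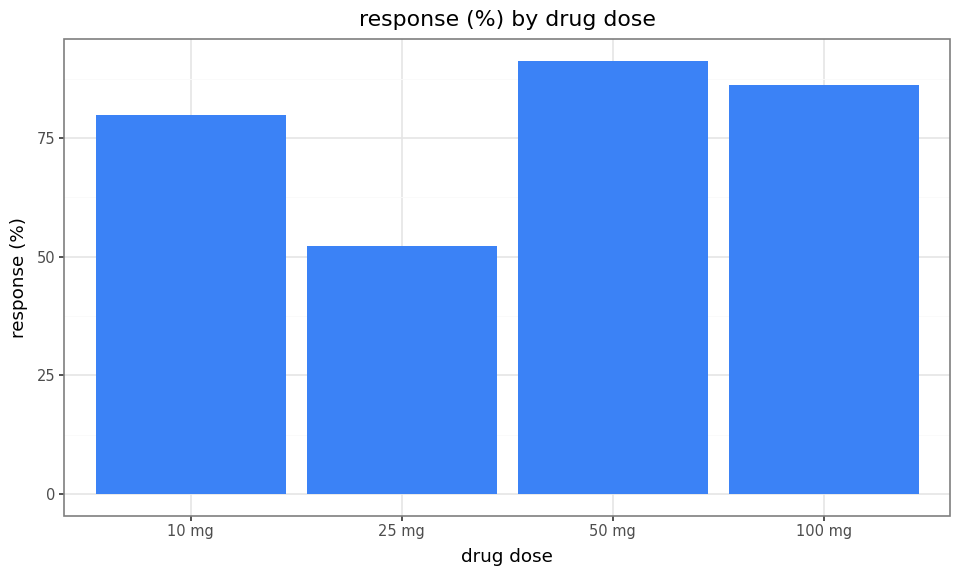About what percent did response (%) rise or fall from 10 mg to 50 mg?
≈ +12.5%

10 mg ≈ 80, 50 mg ≈ 90; (90 − 80) / 80 ≈ +12.5%.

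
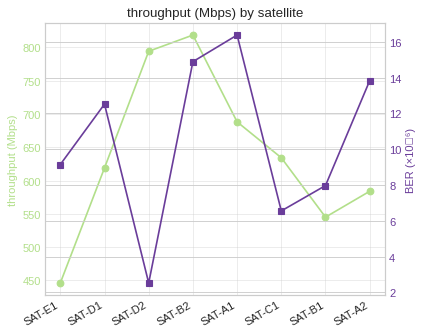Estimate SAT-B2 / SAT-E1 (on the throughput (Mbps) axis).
≈ 1.78×

SAT-B2 ≈ 800, SAT-E1 ≈ 450; 800/450 ≈ 1.78.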